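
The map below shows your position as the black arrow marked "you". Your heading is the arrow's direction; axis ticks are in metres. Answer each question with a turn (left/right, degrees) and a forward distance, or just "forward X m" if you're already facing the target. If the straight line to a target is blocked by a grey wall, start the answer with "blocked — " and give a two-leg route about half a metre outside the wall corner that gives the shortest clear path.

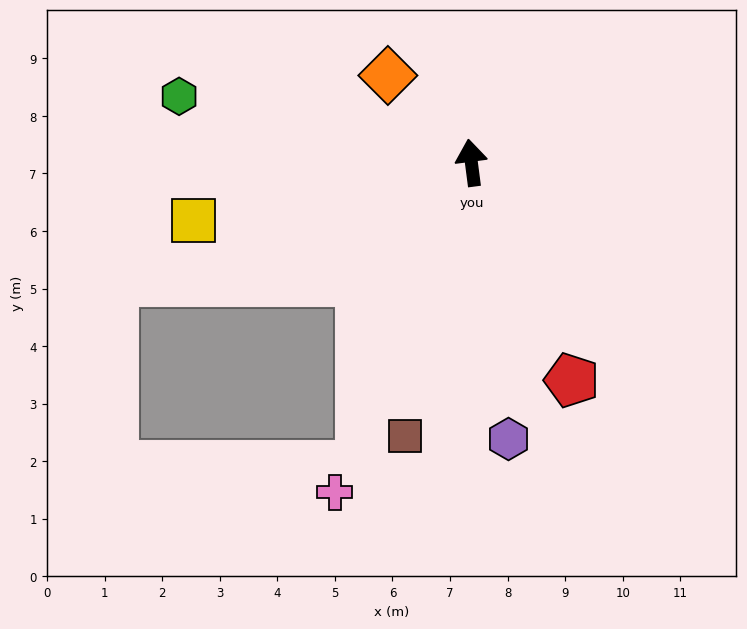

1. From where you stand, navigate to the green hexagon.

turn left 70°, forward 5.2 m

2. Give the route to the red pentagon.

turn right 163°, forward 4.2 m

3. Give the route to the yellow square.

turn left 94°, forward 4.9 m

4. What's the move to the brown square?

turn left 159°, forward 4.9 m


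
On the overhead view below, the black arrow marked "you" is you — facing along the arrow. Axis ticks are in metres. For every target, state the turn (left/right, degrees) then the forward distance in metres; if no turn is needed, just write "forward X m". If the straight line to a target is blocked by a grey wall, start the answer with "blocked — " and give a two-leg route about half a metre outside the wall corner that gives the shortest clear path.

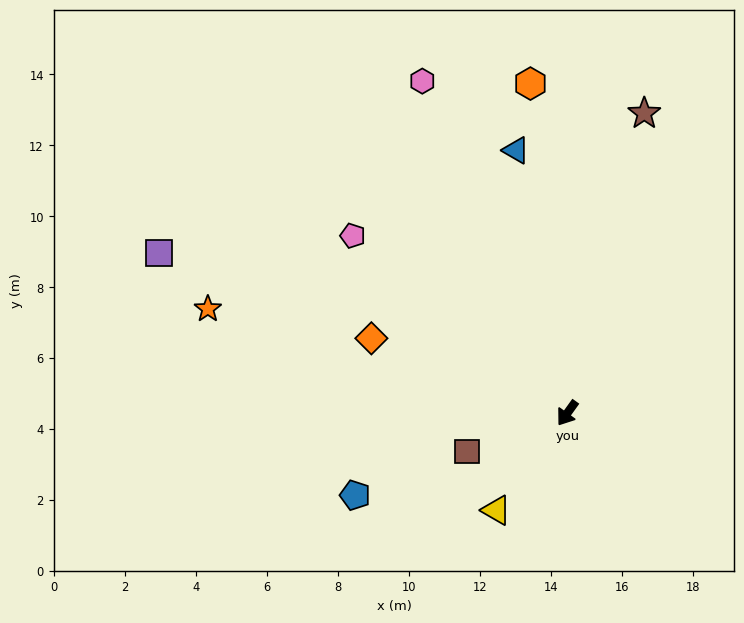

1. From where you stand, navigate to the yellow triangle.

forward 3.4 m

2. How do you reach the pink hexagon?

turn right 121°, forward 10.2 m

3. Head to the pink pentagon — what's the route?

turn right 94°, forward 7.8 m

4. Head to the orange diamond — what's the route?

turn right 75°, forward 5.9 m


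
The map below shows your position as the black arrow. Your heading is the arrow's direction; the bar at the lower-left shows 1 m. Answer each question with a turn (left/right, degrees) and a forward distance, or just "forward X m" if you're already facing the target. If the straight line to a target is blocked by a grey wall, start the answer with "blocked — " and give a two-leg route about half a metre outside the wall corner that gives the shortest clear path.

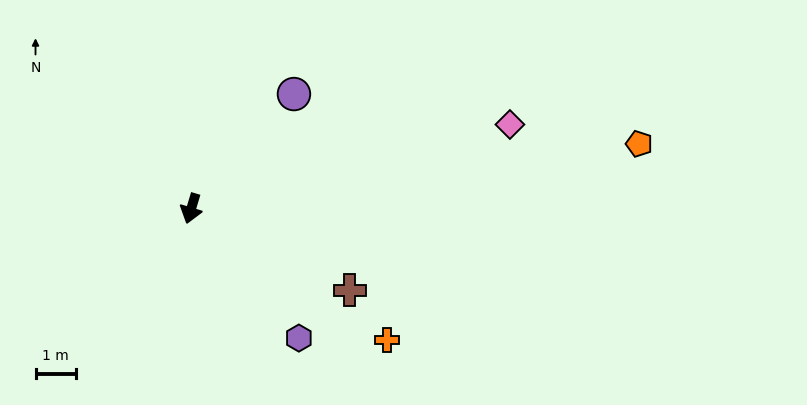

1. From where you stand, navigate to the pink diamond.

turn left 121°, forward 8.1 m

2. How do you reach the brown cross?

turn left 79°, forward 4.4 m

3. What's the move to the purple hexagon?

turn left 56°, forward 4.1 m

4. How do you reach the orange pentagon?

turn left 115°, forward 11.1 m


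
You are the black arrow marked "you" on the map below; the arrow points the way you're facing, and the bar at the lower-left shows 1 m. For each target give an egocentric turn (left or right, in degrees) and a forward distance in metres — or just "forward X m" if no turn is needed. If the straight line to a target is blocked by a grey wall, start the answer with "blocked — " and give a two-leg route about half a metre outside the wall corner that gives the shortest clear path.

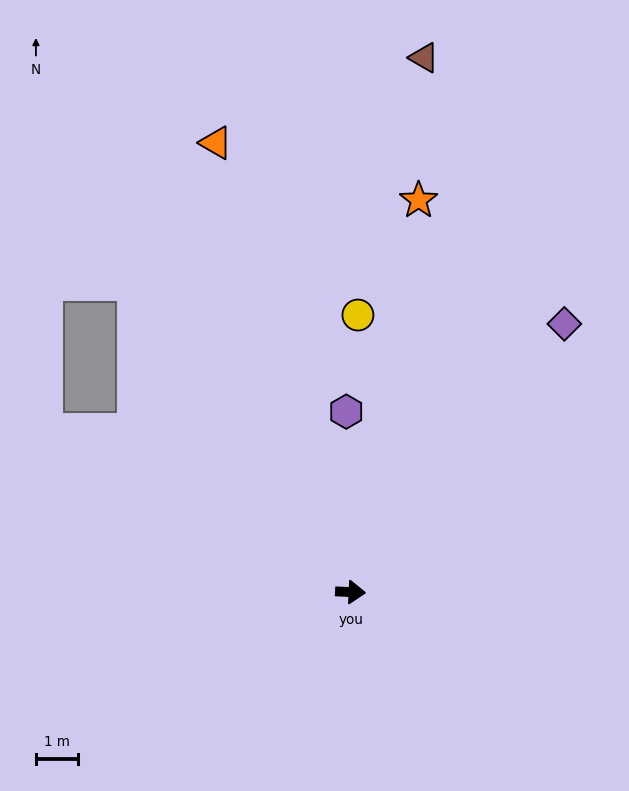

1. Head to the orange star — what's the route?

turn left 83°, forward 9.5 m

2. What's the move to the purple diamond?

turn left 54°, forward 8.2 m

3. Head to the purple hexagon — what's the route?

turn left 94°, forward 4.3 m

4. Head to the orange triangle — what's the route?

turn left 109°, forward 11.2 m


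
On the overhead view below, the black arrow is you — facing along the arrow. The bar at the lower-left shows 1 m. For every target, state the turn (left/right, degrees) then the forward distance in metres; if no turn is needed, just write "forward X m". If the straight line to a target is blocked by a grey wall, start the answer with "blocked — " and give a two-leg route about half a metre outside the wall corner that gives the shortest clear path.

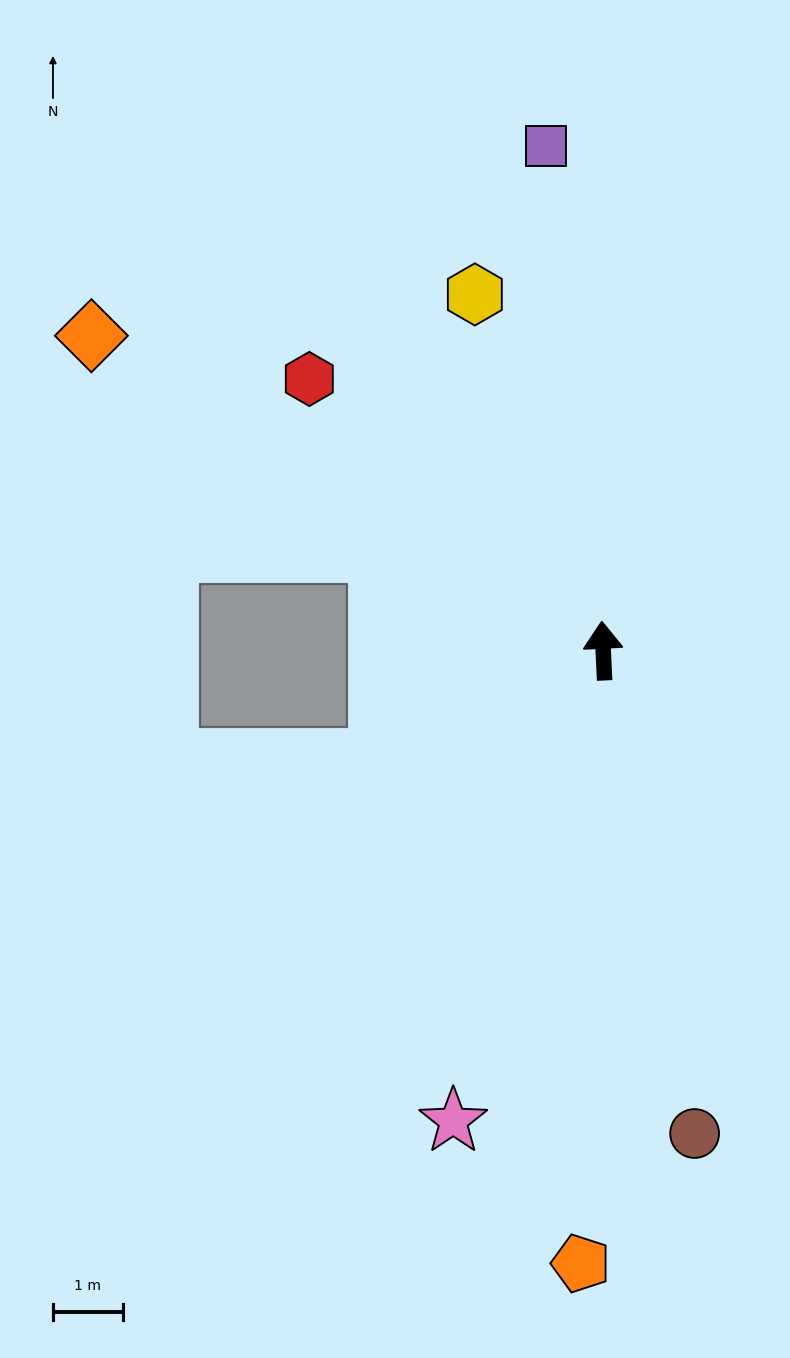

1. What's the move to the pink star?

turn left 160°, forward 7.1 m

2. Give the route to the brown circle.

turn right 172°, forward 7.1 m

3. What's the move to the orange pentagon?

turn left 175°, forward 8.8 m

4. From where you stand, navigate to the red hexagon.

turn left 44°, forward 5.7 m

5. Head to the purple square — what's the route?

turn left 4°, forward 7.3 m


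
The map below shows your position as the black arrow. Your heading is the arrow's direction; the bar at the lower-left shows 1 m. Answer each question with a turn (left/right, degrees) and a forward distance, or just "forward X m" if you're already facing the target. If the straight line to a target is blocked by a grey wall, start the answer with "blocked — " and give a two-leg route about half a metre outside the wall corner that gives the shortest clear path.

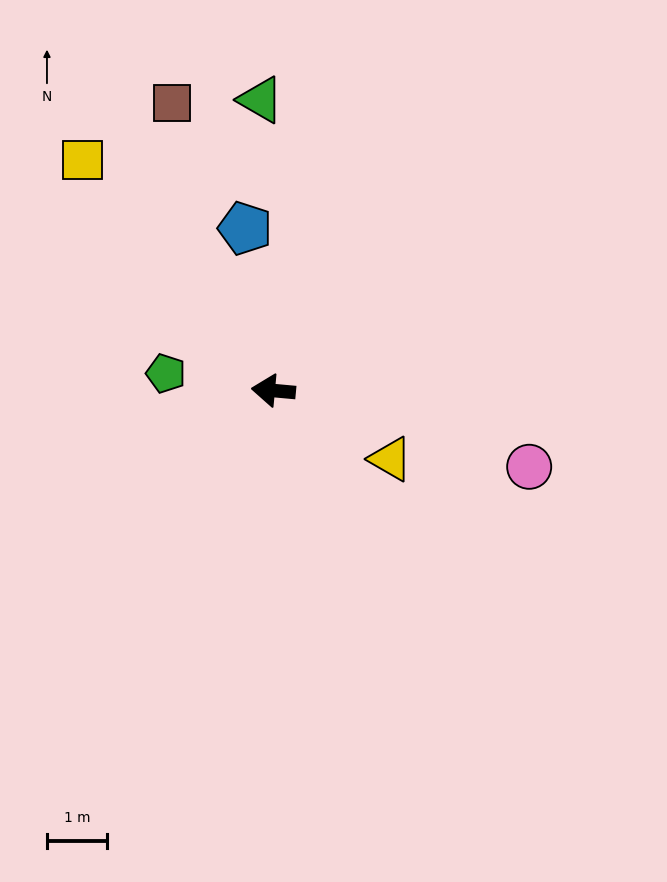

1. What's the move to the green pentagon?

turn right 4°, forward 1.8 m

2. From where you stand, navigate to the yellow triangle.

turn left 155°, forward 2.3 m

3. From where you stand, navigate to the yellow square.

turn right 45°, forward 5.0 m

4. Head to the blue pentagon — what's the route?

turn right 75°, forward 2.8 m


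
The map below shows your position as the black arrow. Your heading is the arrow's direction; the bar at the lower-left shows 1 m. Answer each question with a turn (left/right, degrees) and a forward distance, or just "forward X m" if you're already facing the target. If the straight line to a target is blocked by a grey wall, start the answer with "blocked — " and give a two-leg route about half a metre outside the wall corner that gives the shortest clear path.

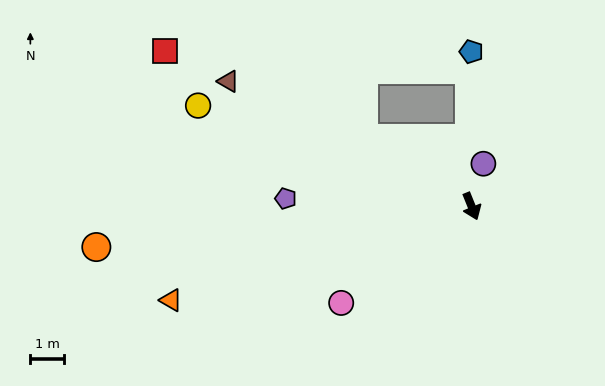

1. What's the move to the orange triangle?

turn right 95°, forward 9.4 m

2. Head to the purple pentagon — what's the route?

turn right 114°, forward 5.6 m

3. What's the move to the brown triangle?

turn right 139°, forward 8.2 m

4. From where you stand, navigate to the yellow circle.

turn right 132°, forward 8.7 m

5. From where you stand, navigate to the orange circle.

turn right 106°, forward 11.3 m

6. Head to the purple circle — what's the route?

turn left 143°, forward 1.3 m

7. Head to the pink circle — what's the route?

turn right 75°, forward 4.9 m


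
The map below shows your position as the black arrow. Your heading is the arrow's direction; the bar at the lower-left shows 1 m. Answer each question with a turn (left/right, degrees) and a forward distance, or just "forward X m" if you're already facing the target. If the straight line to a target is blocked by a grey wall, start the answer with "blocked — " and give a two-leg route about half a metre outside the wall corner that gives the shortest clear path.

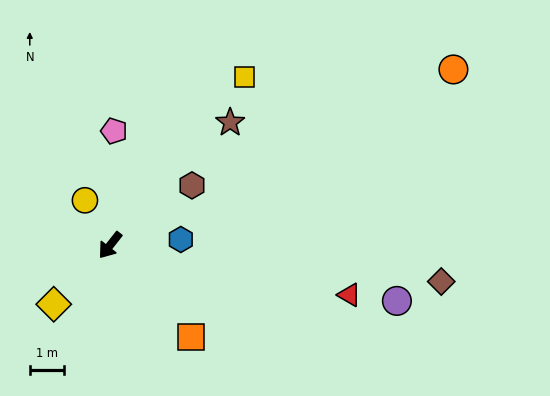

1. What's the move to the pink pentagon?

turn right 144°, forward 3.3 m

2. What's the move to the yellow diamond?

turn right 5°, forward 2.4 m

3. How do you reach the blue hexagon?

turn left 133°, forward 2.1 m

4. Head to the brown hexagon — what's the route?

turn left 164°, forward 3.0 m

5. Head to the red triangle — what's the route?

turn left 116°, forward 7.1 m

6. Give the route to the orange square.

turn left 80°, forward 3.6 m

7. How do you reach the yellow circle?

turn right 113°, forward 1.5 m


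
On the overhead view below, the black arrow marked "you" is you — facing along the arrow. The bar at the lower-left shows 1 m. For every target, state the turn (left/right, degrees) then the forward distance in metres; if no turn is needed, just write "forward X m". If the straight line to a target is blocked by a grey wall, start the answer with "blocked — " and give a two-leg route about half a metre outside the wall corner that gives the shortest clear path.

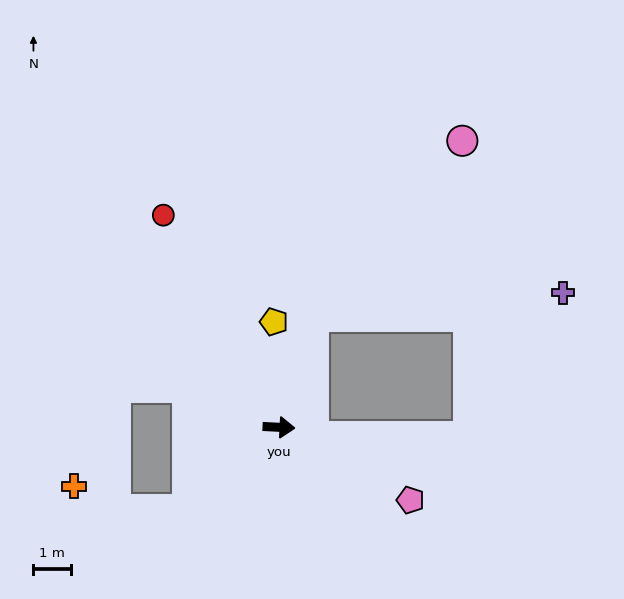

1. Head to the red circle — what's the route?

turn left 122°, forward 6.4 m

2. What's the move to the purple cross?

blocked — turn left 76°, forward 3.1 m, then turn right 68°, forward 6.6 m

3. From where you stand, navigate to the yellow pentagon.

turn left 96°, forward 2.8 m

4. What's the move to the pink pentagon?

turn right 26°, forward 4.0 m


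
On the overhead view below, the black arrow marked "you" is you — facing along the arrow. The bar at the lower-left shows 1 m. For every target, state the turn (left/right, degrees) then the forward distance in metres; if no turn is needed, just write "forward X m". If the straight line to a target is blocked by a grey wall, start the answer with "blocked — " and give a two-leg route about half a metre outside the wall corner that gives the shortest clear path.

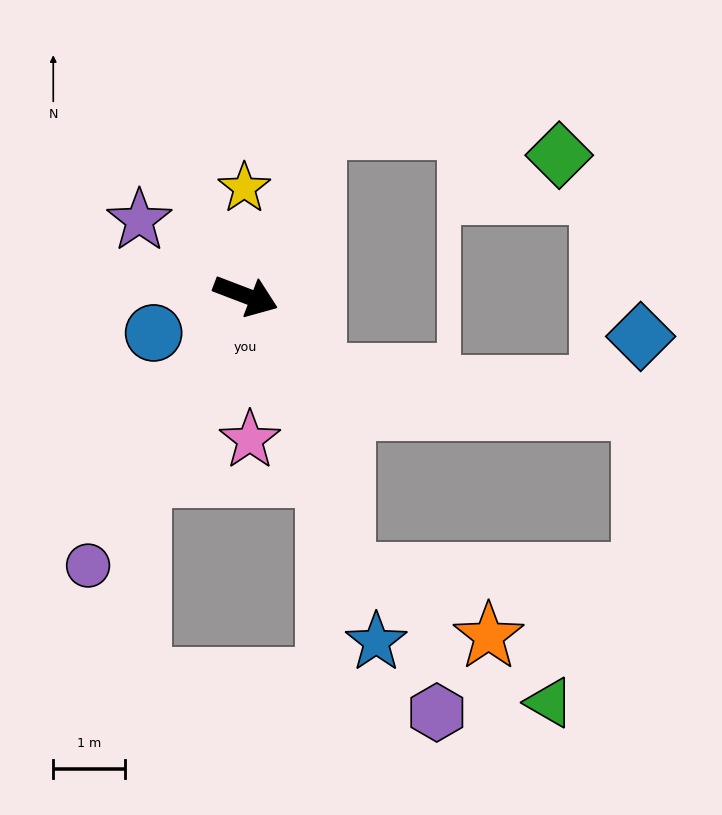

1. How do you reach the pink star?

turn right 67°, forward 2.0 m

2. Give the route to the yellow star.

turn left 112°, forward 1.5 m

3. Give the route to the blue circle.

turn right 137°, forward 1.4 m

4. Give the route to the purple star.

turn left 166°, forward 1.8 m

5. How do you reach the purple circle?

turn right 99°, forward 4.3 m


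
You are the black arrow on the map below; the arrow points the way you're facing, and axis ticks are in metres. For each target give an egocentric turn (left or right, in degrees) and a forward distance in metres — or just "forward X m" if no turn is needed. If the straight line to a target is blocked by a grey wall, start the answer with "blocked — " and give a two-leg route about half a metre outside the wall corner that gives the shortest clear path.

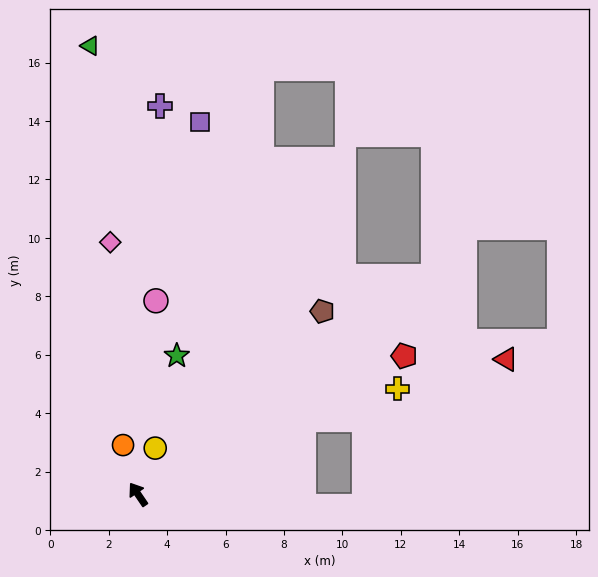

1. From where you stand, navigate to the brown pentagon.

turn right 79°, forward 8.9 m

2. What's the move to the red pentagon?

turn right 97°, forward 10.3 m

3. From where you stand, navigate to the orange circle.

turn right 17°, forward 1.8 m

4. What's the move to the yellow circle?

turn right 55°, forward 1.7 m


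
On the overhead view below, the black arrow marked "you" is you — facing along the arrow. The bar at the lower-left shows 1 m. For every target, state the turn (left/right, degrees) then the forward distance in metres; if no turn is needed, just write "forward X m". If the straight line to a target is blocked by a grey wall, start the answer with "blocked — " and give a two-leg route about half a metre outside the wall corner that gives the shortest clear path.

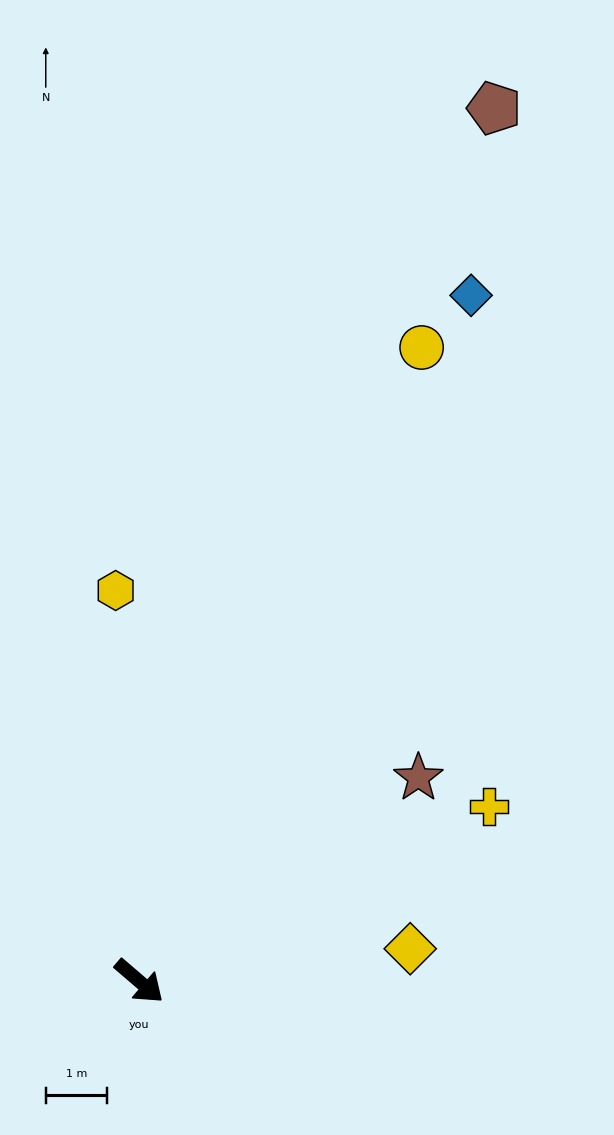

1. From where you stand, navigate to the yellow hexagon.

turn left 134°, forward 6.4 m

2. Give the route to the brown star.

turn left 77°, forward 5.6 m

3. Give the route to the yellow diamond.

turn left 47°, forward 4.4 m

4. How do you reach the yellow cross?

turn left 67°, forward 6.4 m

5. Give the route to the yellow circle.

turn left 107°, forward 11.3 m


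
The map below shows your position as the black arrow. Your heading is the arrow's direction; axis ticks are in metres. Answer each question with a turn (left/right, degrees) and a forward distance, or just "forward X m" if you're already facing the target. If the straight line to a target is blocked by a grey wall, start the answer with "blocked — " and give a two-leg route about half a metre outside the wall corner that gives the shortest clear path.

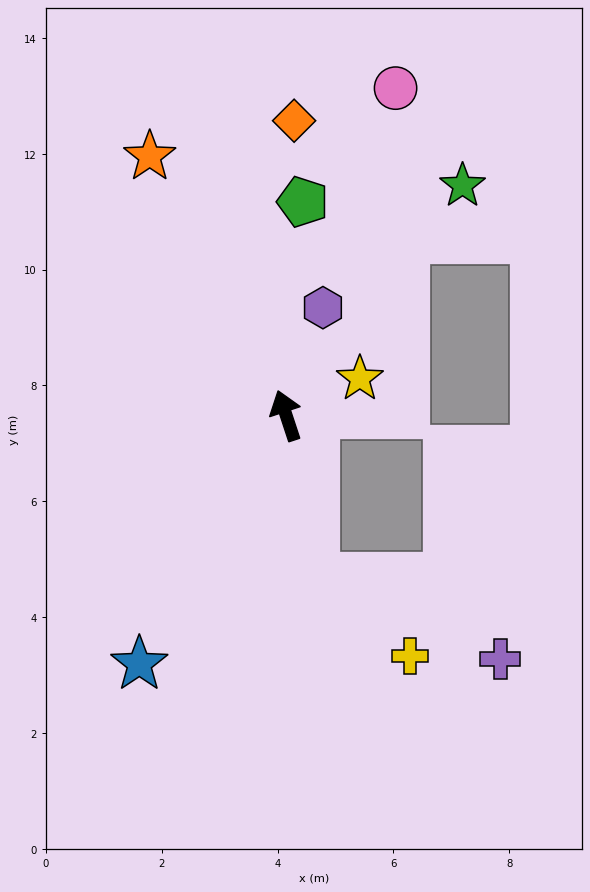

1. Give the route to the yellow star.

turn right 82°, forward 1.4 m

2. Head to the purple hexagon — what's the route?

turn right 37°, forward 2.0 m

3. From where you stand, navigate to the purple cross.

blocked — turn left 172°, forward 2.8 m, then turn left 56°, forward 3.5 m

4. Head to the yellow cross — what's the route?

blocked — turn left 172°, forward 2.8 m, then turn left 40°, forward 2.1 m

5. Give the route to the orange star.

turn left 10°, forward 5.1 m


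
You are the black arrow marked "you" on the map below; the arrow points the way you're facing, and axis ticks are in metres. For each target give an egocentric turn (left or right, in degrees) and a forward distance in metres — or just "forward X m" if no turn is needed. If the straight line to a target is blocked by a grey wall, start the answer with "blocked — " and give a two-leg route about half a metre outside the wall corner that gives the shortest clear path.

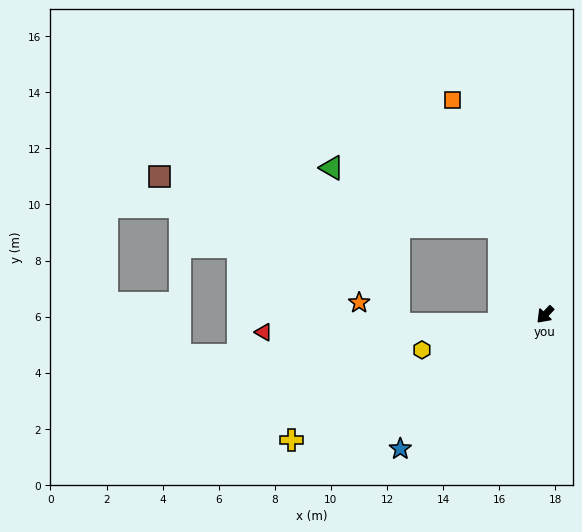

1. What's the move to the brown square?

blocked — turn right 109°, forward 3.5 m, then turn left 54°, forward 12.3 m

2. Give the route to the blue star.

turn right 4°, forward 7.0 m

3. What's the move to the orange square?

turn right 113°, forward 8.3 m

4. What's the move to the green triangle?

blocked — turn right 109°, forward 3.5 m, then turn left 43°, forward 6.3 m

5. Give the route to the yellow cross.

turn right 20°, forward 10.1 m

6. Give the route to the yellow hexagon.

turn right 30°, forward 4.6 m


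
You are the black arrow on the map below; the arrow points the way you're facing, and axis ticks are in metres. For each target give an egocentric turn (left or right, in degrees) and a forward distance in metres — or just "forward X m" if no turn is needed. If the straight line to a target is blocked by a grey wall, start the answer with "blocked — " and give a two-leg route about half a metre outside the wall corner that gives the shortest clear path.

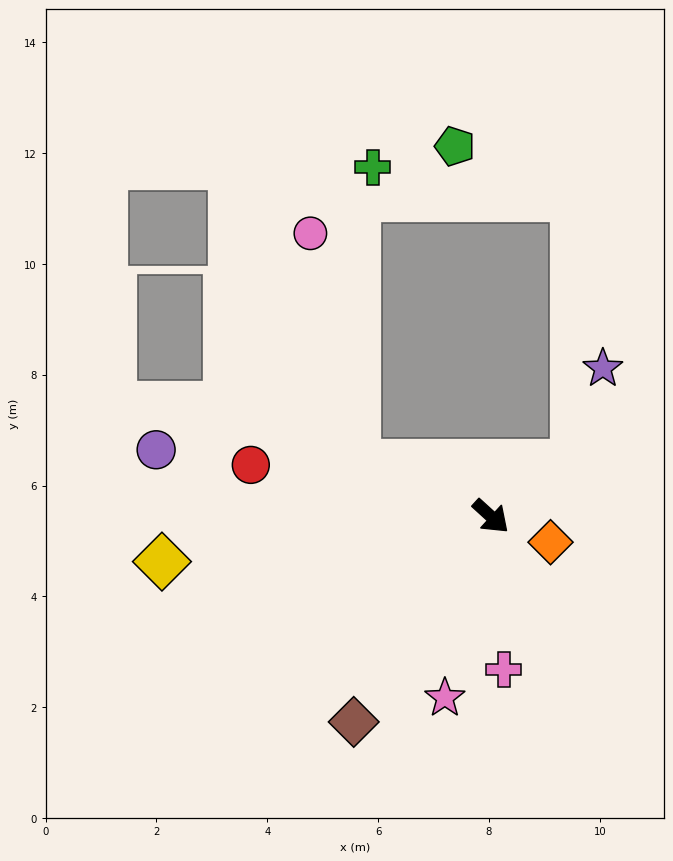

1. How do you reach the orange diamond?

turn left 19°, forward 1.2 m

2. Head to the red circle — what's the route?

turn right 150°, forward 4.4 m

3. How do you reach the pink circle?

blocked — turn right 159°, forward 2.6 m, then turn right 57°, forward 4.2 m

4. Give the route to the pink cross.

turn right 43°, forward 2.8 m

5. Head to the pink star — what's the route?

turn right 62°, forward 3.4 m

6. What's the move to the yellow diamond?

turn right 130°, forward 6.0 m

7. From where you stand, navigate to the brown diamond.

turn right 81°, forward 4.5 m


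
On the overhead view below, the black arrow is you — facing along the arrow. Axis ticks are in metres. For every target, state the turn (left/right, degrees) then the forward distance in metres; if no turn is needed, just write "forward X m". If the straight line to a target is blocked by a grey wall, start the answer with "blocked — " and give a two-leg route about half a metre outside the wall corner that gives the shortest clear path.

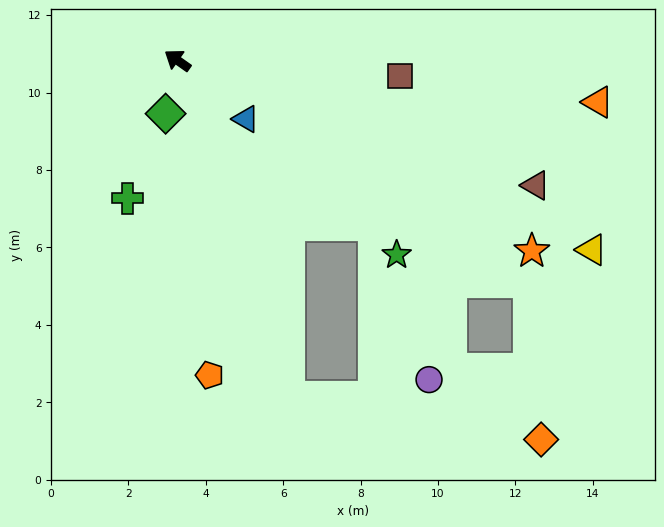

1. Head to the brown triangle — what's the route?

turn right 164°, forward 9.8 m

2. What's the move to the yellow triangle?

turn right 169°, forward 11.8 m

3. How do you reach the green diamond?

turn left 113°, forward 1.4 m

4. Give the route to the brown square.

turn right 149°, forward 5.8 m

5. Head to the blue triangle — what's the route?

turn left 175°, forward 2.3 m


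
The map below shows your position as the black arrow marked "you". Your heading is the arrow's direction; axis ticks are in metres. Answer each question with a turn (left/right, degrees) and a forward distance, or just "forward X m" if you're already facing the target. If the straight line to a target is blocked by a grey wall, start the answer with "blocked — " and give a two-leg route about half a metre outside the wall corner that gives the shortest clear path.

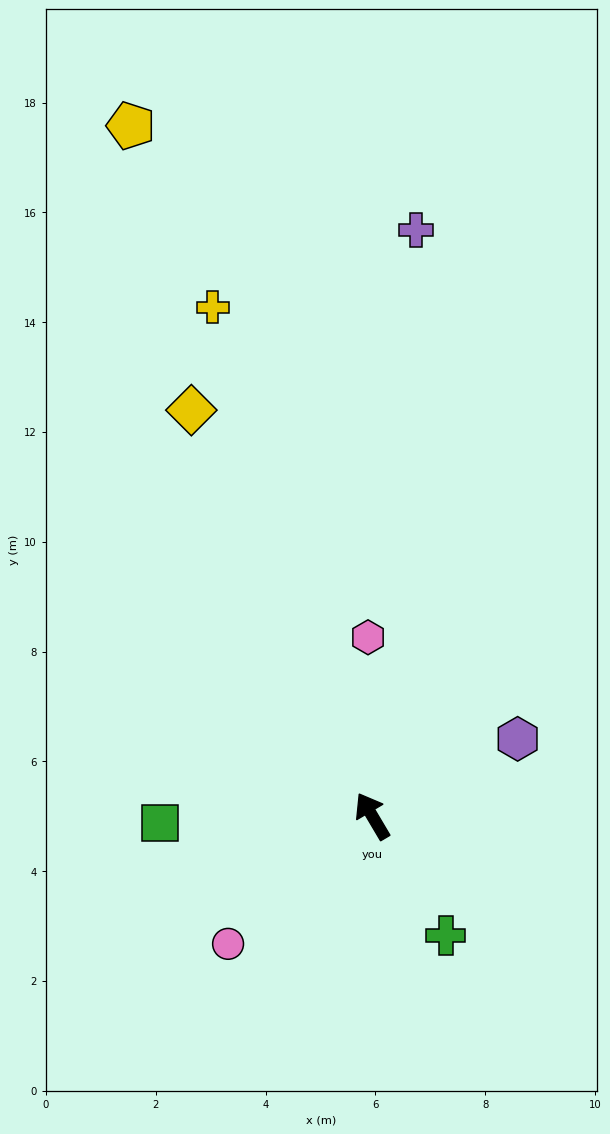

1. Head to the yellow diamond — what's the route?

turn right 7°, forward 8.1 m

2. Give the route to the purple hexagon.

turn right 93°, forward 3.0 m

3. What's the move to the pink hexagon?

turn right 29°, forward 3.3 m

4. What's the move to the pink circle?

turn left 101°, forward 3.5 m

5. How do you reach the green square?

turn left 61°, forward 3.9 m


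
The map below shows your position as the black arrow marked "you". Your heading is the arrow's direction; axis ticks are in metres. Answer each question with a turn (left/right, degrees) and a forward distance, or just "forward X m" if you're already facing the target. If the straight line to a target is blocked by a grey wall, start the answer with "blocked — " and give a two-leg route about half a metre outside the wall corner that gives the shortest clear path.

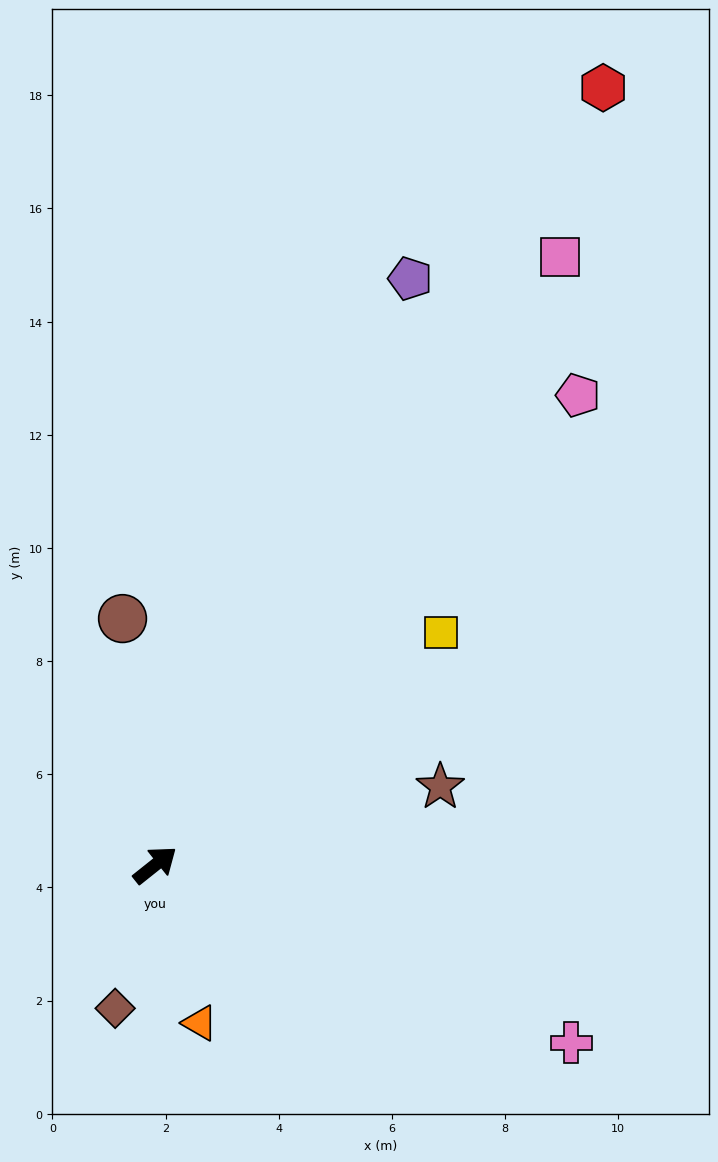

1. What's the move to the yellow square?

forward 6.5 m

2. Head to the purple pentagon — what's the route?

turn left 28°, forward 11.3 m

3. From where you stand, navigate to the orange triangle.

turn right 113°, forward 2.9 m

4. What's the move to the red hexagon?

turn left 22°, forward 15.9 m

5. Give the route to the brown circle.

turn left 59°, forward 4.4 m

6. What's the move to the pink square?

turn left 18°, forward 12.9 m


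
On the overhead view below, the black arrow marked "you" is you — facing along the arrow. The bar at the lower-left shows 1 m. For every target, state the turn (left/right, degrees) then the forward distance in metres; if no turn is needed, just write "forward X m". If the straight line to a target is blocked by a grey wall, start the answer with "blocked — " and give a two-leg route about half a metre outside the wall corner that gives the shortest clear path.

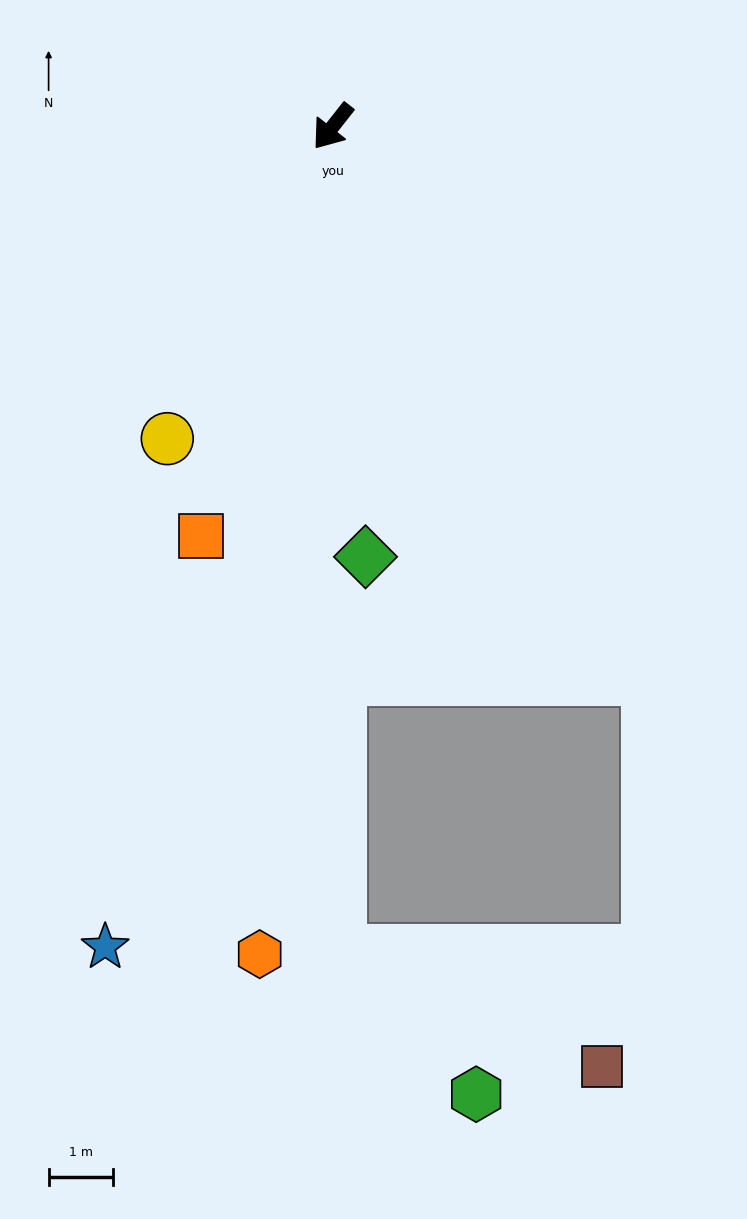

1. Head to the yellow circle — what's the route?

turn left 10°, forward 5.5 m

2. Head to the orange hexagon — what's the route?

turn left 33°, forward 12.9 m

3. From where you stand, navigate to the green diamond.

turn left 43°, forward 6.7 m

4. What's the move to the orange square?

turn left 20°, forward 6.7 m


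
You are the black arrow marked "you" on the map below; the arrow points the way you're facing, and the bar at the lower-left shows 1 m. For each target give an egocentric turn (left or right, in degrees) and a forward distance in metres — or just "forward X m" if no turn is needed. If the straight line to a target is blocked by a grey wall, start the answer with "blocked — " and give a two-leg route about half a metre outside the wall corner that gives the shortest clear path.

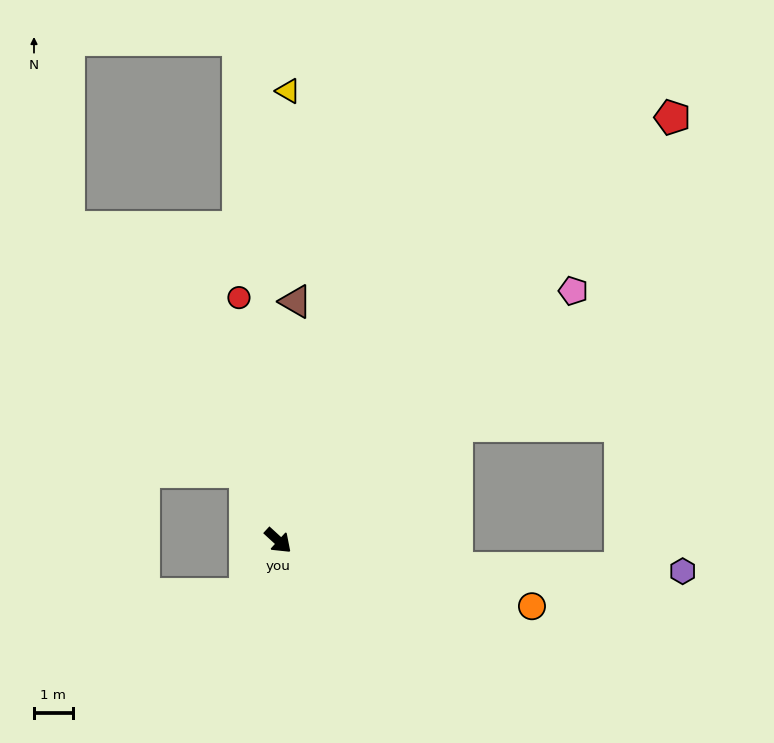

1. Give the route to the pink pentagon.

turn left 83°, forward 10.0 m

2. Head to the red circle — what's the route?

turn left 142°, forward 6.4 m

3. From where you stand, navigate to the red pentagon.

turn left 90°, forward 14.9 m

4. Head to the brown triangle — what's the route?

turn left 128°, forward 6.2 m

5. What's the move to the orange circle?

turn left 28°, forward 6.8 m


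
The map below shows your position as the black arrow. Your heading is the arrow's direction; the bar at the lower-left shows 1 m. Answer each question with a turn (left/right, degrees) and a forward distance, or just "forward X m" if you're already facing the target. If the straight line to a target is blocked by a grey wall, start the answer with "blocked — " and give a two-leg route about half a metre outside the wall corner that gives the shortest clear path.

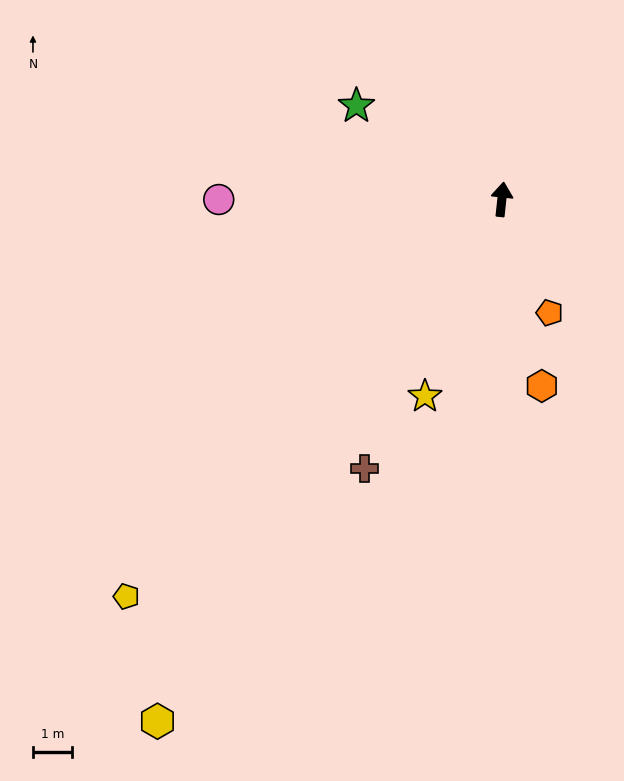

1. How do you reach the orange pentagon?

turn right 151°, forward 3.2 m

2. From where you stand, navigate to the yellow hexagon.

turn left 153°, forward 16.2 m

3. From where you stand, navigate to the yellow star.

turn left 165°, forward 5.5 m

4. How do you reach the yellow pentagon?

turn left 143°, forward 14.1 m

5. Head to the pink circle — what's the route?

turn left 96°, forward 7.3 m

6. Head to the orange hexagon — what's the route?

turn right 162°, forward 4.9 m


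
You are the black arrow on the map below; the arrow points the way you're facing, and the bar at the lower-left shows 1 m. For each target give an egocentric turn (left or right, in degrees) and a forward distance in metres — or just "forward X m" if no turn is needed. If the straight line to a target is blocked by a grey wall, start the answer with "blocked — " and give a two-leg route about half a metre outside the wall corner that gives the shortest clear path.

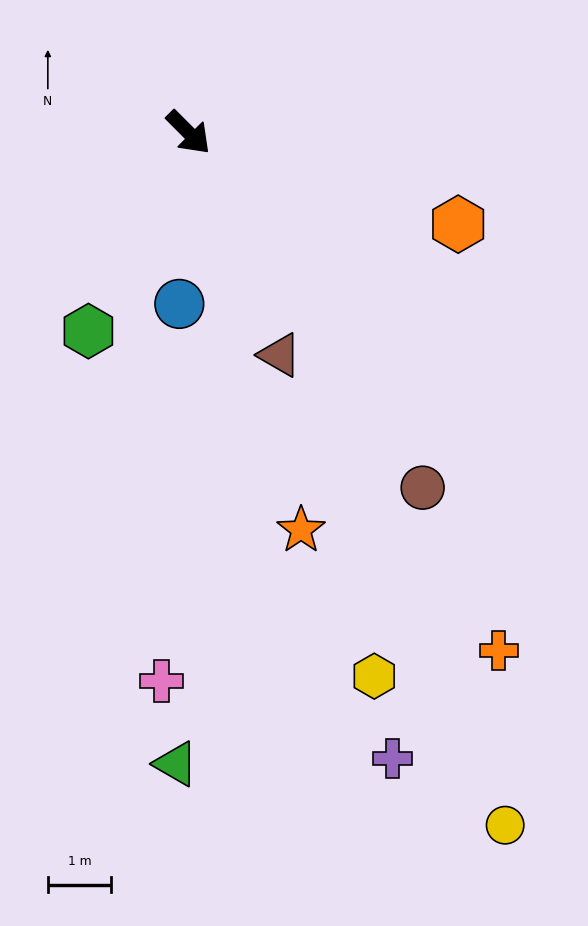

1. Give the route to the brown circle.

turn right 11°, forward 6.7 m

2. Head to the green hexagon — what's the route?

turn right 72°, forward 3.5 m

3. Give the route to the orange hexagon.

turn left 26°, forward 4.5 m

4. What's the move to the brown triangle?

turn right 23°, forward 3.8 m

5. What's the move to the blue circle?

turn right 48°, forward 2.7 m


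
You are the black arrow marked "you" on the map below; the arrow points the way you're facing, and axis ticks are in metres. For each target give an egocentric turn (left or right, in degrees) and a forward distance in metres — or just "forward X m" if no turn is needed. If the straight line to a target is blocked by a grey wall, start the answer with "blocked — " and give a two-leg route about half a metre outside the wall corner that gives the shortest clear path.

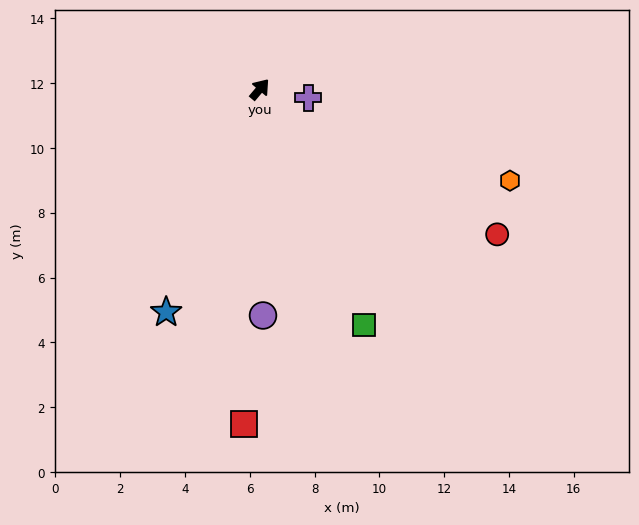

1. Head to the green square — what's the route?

turn right 116°, forward 8.0 m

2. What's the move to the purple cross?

turn right 60°, forward 1.5 m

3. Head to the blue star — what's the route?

turn right 163°, forward 7.5 m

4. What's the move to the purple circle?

turn right 139°, forward 7.0 m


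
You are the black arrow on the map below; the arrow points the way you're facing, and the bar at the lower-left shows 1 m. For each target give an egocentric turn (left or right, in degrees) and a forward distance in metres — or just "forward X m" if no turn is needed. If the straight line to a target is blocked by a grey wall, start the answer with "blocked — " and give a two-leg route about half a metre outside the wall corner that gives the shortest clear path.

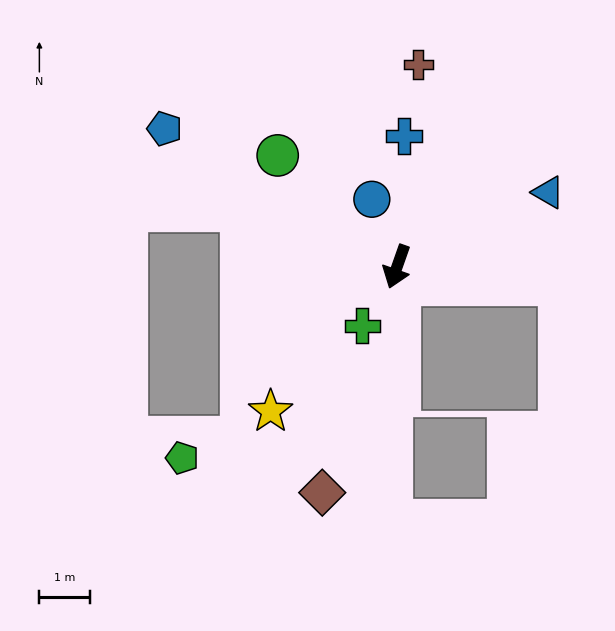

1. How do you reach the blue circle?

turn right 140°, forward 1.4 m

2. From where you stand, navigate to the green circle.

turn right 114°, forward 3.2 m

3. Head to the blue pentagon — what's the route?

turn right 101°, forward 5.3 m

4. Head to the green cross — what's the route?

turn right 11°, forward 1.3 m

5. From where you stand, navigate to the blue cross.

turn right 164°, forward 2.6 m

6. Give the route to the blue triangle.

turn left 136°, forward 3.3 m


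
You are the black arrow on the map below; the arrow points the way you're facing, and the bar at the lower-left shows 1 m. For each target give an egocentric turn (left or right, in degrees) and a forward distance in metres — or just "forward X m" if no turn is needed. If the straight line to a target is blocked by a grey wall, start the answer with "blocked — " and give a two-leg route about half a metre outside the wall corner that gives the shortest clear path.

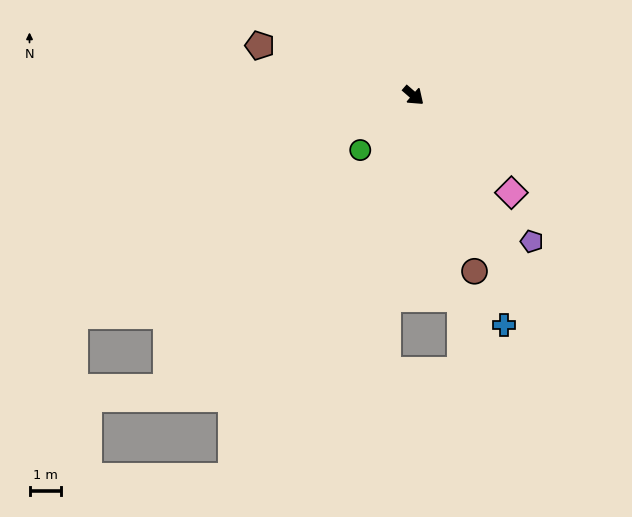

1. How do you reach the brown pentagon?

turn right 157°, forward 5.1 m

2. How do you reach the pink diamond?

turn right 4°, forward 4.3 m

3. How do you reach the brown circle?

turn right 30°, forward 5.8 m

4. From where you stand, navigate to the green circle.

turn right 93°, forward 2.4 m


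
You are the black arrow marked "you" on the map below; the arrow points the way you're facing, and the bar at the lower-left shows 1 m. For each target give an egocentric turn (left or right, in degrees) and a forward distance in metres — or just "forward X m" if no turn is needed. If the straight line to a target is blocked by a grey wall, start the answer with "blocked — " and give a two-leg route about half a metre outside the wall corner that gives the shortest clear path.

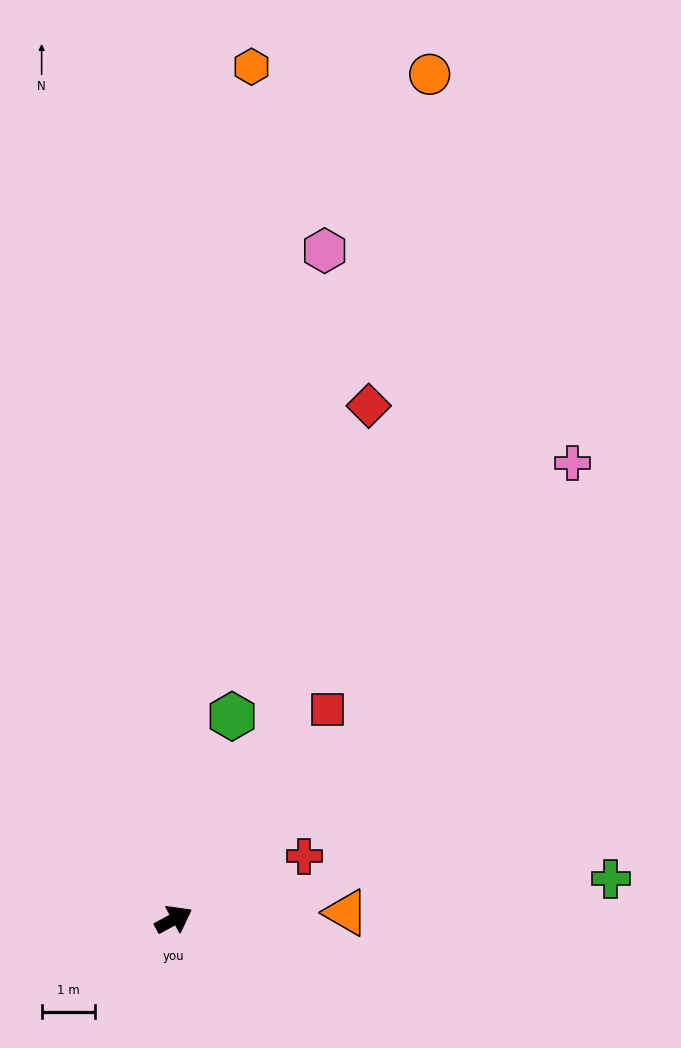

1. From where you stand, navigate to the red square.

turn left 25°, forward 4.8 m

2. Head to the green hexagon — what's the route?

turn left 46°, forward 3.9 m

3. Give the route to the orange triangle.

turn right 26°, forward 3.2 m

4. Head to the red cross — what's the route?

turn right 3°, forward 2.7 m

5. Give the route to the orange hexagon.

turn left 56°, forward 15.9 m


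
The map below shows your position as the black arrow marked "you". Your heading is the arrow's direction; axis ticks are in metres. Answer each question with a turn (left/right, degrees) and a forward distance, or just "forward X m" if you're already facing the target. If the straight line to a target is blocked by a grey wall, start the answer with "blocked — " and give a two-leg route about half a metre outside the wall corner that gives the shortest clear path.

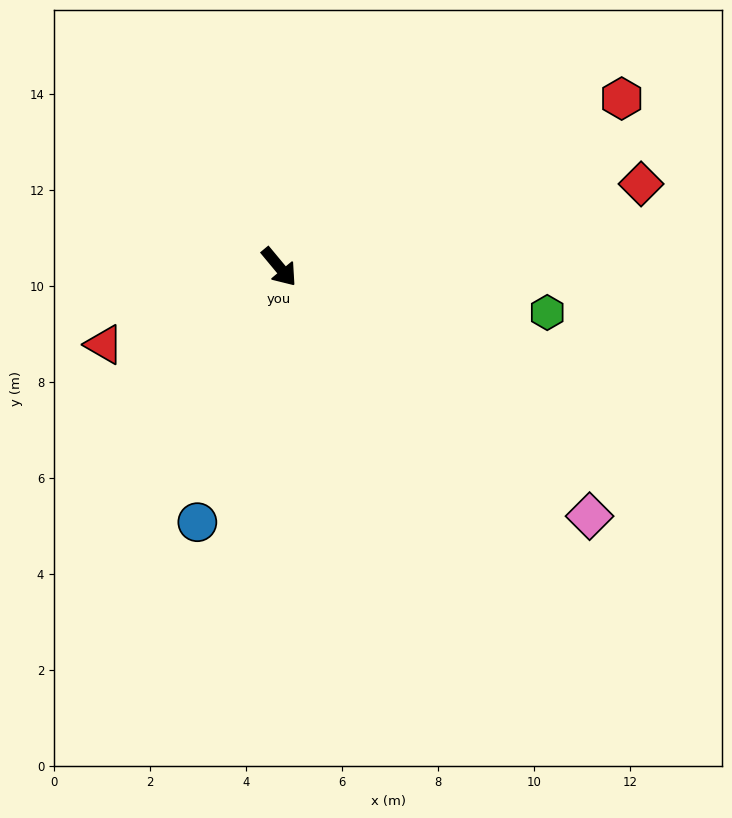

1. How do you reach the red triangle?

turn right 106°, forward 4.0 m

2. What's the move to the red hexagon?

turn left 76°, forward 8.0 m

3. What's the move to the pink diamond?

turn left 11°, forward 8.3 m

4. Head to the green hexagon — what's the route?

turn left 41°, forward 5.7 m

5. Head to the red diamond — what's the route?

turn left 63°, forward 7.7 m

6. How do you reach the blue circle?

turn right 58°, forward 5.6 m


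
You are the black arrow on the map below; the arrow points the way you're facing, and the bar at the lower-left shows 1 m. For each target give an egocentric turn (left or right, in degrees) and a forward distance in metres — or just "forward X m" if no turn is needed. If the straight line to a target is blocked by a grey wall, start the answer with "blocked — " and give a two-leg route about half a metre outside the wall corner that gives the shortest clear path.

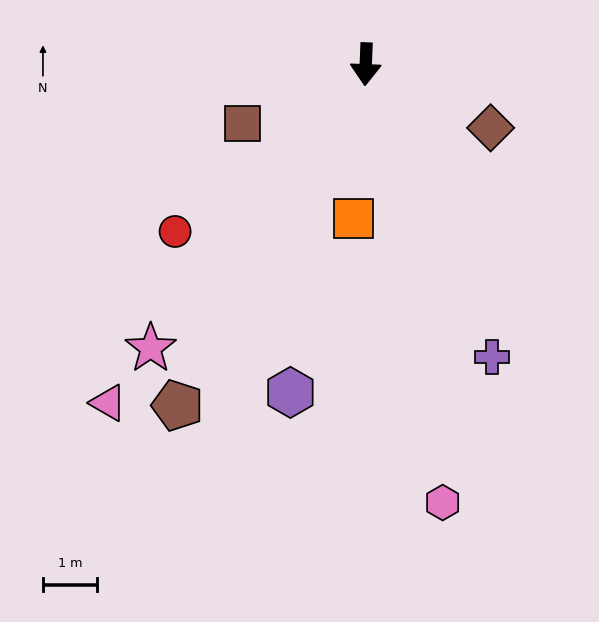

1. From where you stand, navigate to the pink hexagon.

turn left 12°, forward 8.2 m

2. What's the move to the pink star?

turn right 35°, forward 6.5 m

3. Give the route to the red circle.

turn right 47°, forward 4.6 m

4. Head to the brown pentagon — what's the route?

turn right 27°, forward 7.1 m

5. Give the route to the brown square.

turn right 62°, forward 2.5 m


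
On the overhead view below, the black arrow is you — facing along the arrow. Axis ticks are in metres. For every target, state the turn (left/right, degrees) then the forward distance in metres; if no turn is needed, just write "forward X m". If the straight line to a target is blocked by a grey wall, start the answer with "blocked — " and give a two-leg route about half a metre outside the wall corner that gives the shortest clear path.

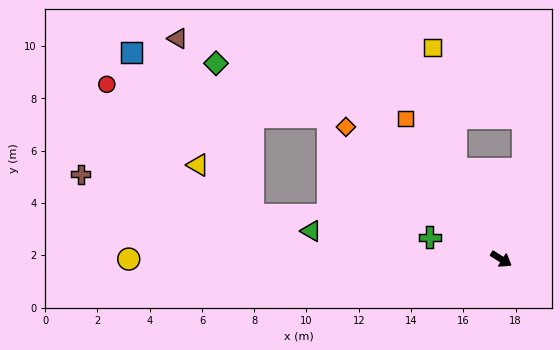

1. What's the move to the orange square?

turn left 156°, forward 6.5 m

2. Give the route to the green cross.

turn right 165°, forward 2.9 m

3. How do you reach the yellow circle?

turn right 148°, forward 14.2 m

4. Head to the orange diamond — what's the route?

turn left 172°, forward 7.8 m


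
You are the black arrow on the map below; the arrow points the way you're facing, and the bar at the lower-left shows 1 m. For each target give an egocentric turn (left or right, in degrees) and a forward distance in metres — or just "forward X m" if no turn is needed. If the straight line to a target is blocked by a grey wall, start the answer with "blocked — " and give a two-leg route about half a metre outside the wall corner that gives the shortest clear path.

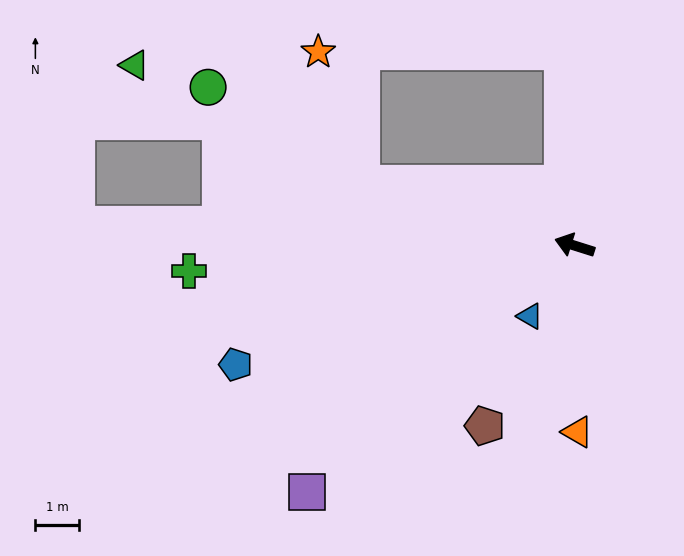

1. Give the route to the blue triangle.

turn left 75°, forward 1.9 m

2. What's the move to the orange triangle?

turn left 108°, forward 4.3 m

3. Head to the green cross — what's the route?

turn left 21°, forward 8.9 m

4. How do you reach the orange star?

blocked — forward 5.1 m, then turn right 54°, forward 3.2 m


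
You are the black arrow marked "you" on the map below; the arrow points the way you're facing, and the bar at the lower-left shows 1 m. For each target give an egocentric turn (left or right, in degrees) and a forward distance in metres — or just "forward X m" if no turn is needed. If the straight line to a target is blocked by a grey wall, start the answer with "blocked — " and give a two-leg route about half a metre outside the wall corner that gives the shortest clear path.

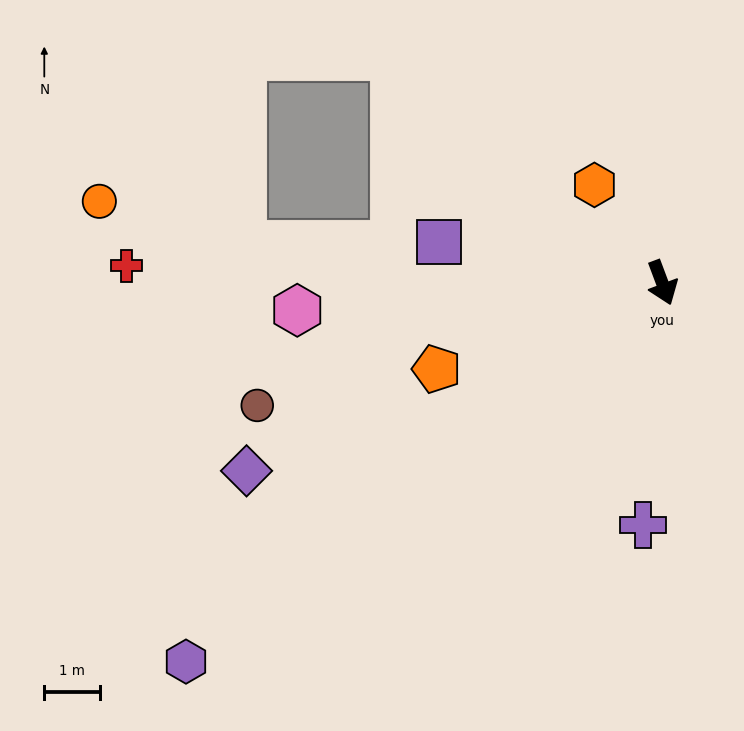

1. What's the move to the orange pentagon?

turn right 90°, forward 4.3 m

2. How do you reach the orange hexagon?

turn right 166°, forward 2.1 m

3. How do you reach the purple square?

turn right 121°, forward 4.1 m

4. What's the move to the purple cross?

turn right 25°, forward 4.4 m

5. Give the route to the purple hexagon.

turn right 72°, forward 10.9 m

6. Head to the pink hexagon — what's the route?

turn right 106°, forward 6.6 m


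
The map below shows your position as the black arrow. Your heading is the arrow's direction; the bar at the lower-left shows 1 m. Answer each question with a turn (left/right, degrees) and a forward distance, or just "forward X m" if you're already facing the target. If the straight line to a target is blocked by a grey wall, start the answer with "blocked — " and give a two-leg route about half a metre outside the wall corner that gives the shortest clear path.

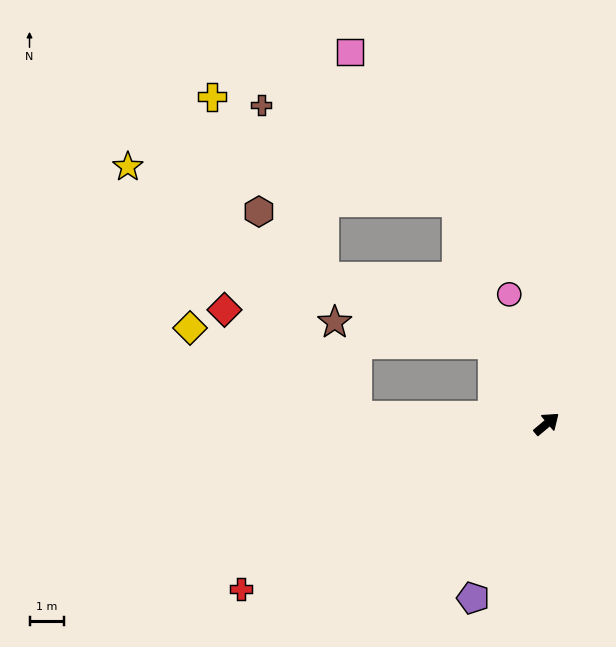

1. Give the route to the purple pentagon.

turn right 153°, forward 5.5 m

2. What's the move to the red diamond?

blocked — turn left 137°, forward 5.5 m, then turn right 35°, forward 4.9 m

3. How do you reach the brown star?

blocked — turn left 85°, forward 2.8 m, then turn left 47°, forward 4.6 m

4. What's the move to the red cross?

turn left 168°, forward 10.1 m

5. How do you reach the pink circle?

turn left 66°, forward 3.9 m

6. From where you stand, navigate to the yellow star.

blocked — turn left 137°, forward 5.5 m, then turn right 44°, forward 9.8 m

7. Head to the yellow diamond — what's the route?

blocked — turn left 137°, forward 5.5 m, then turn right 25°, forward 5.5 m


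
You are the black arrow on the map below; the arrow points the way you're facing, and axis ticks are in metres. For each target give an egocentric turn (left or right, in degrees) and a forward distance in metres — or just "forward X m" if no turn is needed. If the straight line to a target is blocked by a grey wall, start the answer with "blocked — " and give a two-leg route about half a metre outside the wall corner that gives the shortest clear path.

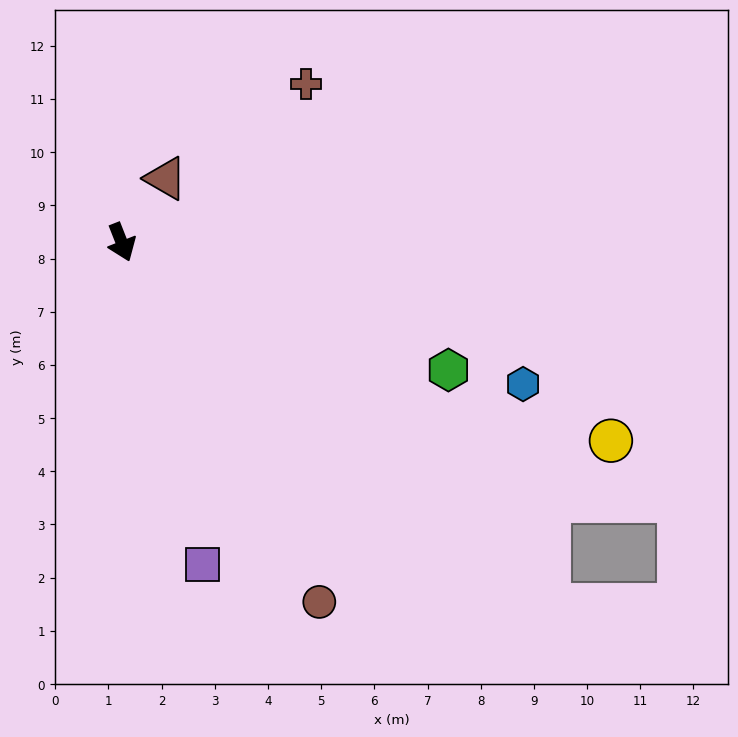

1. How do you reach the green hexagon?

turn left 47°, forward 6.6 m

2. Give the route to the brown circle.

turn left 7°, forward 7.7 m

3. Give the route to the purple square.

turn right 7°, forward 6.2 m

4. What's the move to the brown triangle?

turn left 124°, forward 1.5 m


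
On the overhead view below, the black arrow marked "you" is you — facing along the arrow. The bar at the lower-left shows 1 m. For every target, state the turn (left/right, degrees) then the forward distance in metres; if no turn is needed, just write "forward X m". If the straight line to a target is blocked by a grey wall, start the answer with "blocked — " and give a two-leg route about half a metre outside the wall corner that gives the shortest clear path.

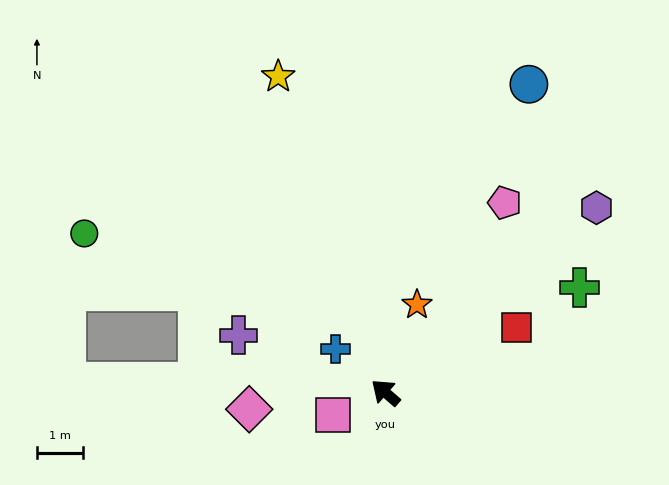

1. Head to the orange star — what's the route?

turn right 69°, forward 2.0 m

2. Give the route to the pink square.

turn left 64°, forward 1.2 m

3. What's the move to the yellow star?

turn right 30°, forward 7.2 m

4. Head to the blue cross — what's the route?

forward 1.4 m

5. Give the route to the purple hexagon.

turn right 98°, forward 6.0 m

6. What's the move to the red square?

turn right 113°, forward 3.2 m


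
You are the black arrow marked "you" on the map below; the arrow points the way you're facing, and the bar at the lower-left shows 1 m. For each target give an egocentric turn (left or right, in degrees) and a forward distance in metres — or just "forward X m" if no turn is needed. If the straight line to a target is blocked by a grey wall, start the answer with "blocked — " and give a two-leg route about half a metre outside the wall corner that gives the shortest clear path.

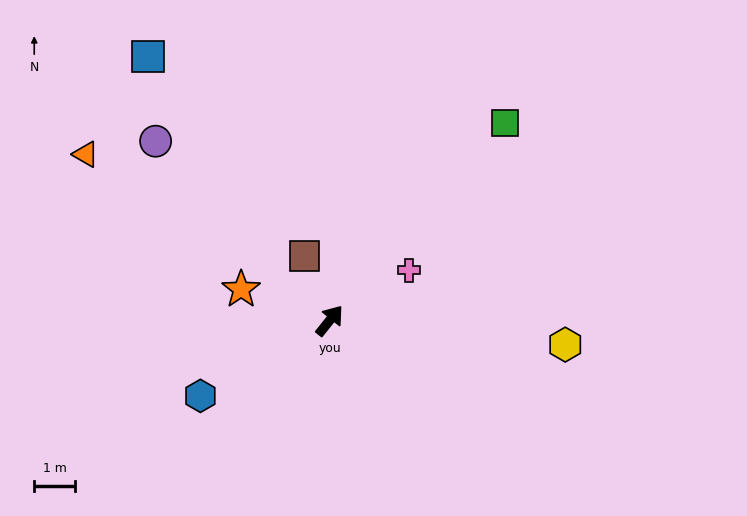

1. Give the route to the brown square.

turn left 60°, forward 1.7 m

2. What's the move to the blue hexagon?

turn left 159°, forward 3.7 m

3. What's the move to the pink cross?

turn right 19°, forward 2.3 m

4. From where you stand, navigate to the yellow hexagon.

turn right 57°, forward 5.8 m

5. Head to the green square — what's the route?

turn right 3°, forward 6.5 m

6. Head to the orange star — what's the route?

turn left 109°, forward 2.3 m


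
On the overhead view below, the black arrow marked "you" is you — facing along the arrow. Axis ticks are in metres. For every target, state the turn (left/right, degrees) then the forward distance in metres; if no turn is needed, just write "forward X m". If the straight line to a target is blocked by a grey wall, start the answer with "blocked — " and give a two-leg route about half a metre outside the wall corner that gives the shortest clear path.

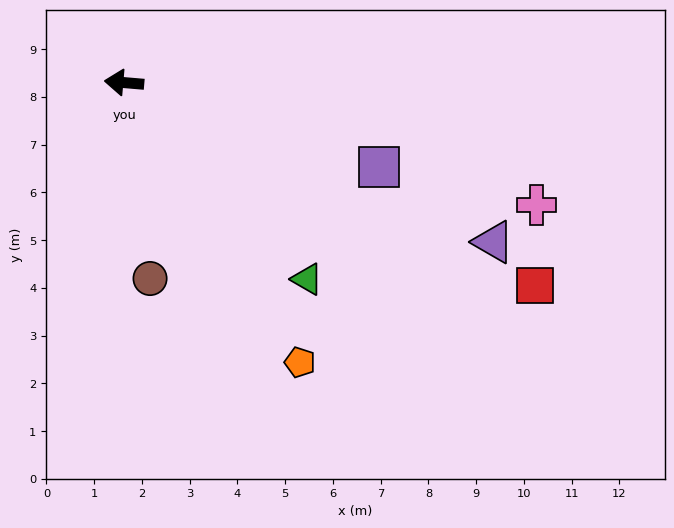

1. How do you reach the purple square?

turn left 166°, forward 5.6 m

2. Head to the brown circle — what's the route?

turn left 102°, forward 4.1 m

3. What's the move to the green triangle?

turn left 138°, forward 5.6 m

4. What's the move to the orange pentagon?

turn left 127°, forward 6.9 m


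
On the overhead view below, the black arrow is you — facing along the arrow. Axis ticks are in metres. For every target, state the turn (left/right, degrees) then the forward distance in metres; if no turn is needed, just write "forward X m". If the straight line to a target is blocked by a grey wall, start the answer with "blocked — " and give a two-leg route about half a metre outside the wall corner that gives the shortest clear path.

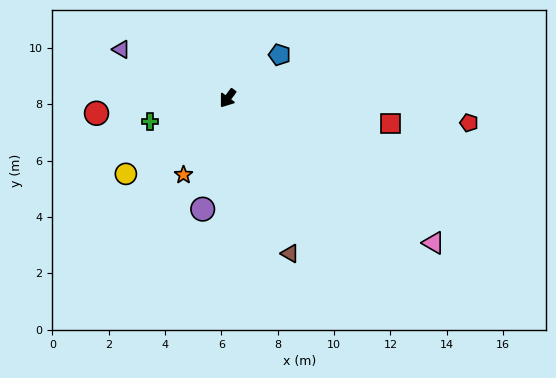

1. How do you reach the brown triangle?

turn left 58°, forward 5.9 m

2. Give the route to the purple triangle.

turn right 78°, forward 4.2 m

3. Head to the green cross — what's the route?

turn right 37°, forward 2.9 m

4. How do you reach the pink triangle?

turn left 91°, forward 8.9 m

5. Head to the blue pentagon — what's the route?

turn left 166°, forward 2.4 m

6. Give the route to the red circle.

turn right 47°, forward 4.7 m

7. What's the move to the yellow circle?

turn right 17°, forward 4.5 m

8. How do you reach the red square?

turn left 118°, forward 5.8 m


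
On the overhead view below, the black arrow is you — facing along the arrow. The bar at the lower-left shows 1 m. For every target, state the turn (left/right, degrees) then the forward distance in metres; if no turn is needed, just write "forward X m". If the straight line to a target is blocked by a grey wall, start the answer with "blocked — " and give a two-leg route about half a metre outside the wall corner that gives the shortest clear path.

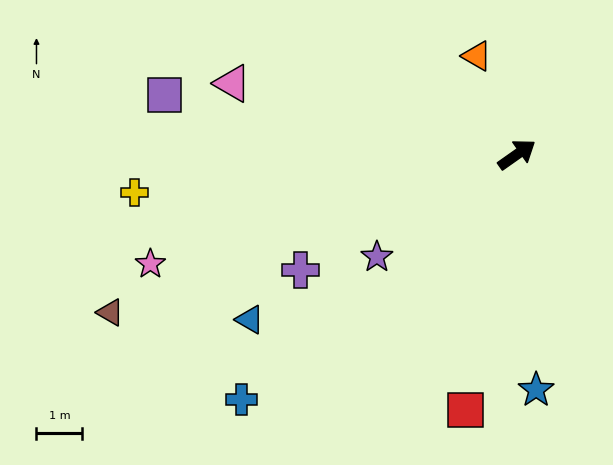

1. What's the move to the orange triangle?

turn left 77°, forward 2.3 m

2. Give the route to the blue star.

turn right 121°, forward 5.2 m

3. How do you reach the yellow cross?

turn left 151°, forward 8.4 m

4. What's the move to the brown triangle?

turn left 166°, forward 9.5 m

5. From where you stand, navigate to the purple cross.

turn left 173°, forward 5.4 m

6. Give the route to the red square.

turn right 137°, forward 5.7 m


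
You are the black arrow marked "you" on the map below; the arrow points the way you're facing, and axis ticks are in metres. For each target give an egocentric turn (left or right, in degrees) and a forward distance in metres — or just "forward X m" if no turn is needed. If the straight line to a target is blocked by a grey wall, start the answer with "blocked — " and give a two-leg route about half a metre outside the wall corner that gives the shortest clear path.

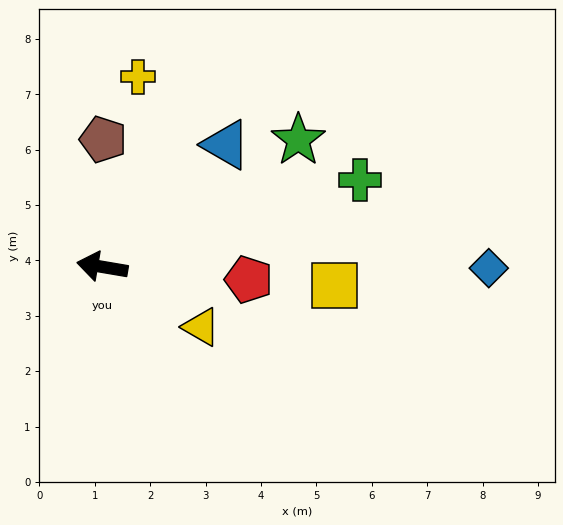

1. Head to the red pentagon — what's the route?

turn right 175°, forward 2.7 m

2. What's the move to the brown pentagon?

turn right 81°, forward 2.3 m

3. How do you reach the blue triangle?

turn right 126°, forward 3.1 m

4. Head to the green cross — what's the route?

turn right 152°, forward 4.9 m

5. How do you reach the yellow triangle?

turn left 158°, forward 2.1 m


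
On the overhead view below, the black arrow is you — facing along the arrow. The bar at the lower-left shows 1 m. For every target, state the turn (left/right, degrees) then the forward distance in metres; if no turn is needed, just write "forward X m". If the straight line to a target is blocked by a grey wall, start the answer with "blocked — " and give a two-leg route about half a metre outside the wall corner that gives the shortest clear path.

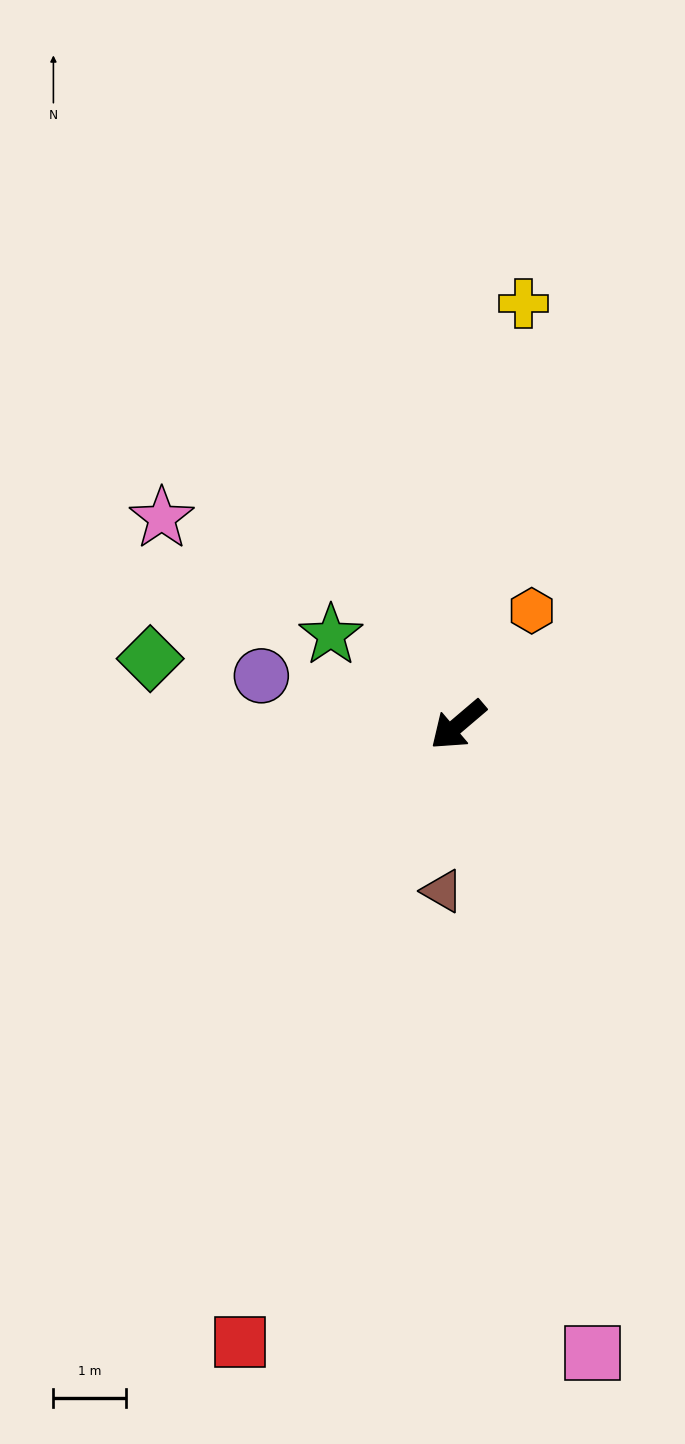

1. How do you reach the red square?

turn left 30°, forward 9.0 m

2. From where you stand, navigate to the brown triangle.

turn left 44°, forward 2.3 m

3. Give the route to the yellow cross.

turn right 139°, forward 5.9 m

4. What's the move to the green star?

turn right 76°, forward 2.1 m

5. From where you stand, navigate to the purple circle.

turn right 54°, forward 2.8 m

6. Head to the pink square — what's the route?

turn left 62°, forward 8.8 m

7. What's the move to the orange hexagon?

turn right 163°, forward 1.9 m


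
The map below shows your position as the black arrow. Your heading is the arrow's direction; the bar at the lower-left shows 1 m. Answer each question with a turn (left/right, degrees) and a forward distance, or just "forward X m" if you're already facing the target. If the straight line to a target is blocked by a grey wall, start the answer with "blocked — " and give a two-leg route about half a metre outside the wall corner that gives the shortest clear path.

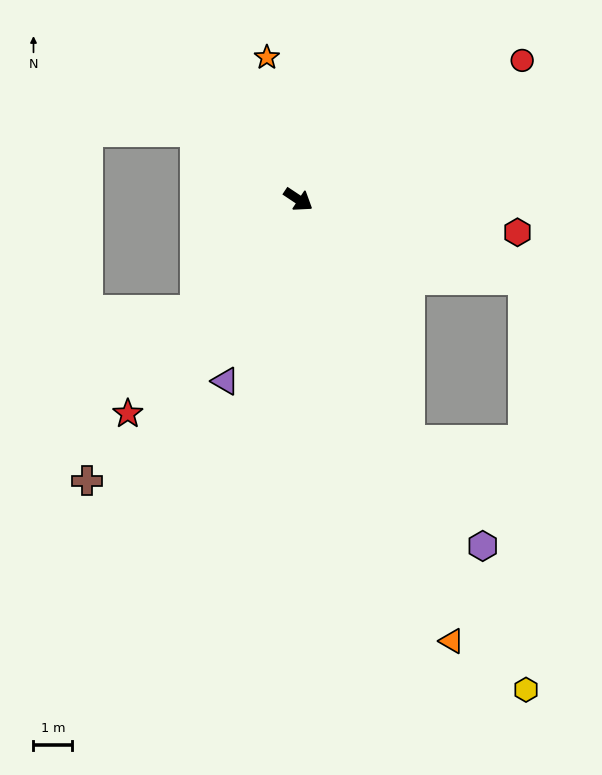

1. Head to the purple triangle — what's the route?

turn right 78°, forward 5.1 m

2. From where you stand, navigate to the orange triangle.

turn right 37°, forward 12.1 m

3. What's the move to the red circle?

turn left 66°, forward 6.8 m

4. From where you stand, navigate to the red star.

turn right 95°, forward 7.1 m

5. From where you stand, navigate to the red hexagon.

turn left 25°, forward 5.7 m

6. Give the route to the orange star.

turn left 136°, forward 3.8 m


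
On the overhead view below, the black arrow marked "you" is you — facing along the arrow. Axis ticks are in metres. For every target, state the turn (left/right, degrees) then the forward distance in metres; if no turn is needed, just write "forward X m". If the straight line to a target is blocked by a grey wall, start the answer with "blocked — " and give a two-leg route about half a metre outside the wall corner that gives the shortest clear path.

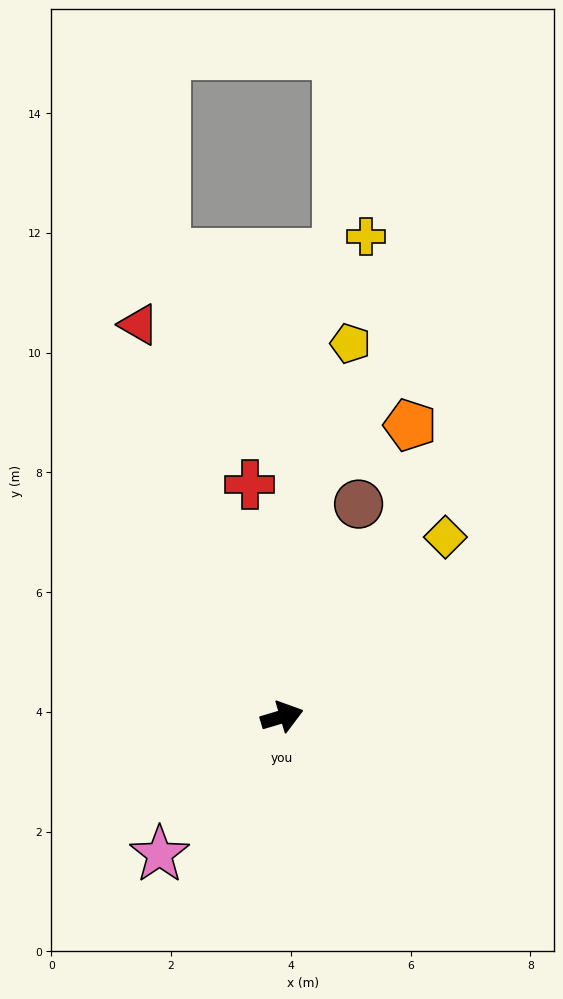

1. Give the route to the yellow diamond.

turn left 31°, forward 4.1 m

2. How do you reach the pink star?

turn right 148°, forward 3.1 m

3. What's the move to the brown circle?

turn left 54°, forward 3.8 m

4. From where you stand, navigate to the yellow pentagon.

turn left 63°, forward 6.3 m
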